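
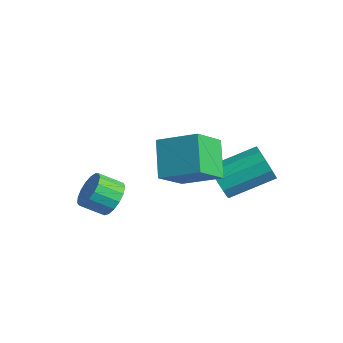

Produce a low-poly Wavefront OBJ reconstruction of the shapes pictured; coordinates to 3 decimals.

v -2.092 -3.469 -2.761
v -1.815 -3.107 -2.044
v -2.27 -3.948 -1.442
v -2.548 -4.311 -2.159
v -2.184 -2.946 -2.098
v -2.64 -3.787 -1.496
v -2.532 -2.904 -2.304
v -2.988 -3.745 -1.702
v -2.78 -2.992 -2.614
v -3.236 -3.833 -2.013
v -2.87 -3.189 -2.958
v -3.326 -4.031 -2.357
v -2.782 -3.451 -3.257
v -3.237 -4.292 -2.656
v -2.536 -3.717 -3.442
v -2.991 -4.558 -2.841
v -2.188 -3.926 -3.471
v -2.643 -4.767 -2.87
v -1.818 -4.03 -3.338
v -2.274 -4.871 -2.736
v -1.511 -4.006 -3.072
v -1.967 -4.848 -2.47
v -1.337 -3.859 -2.734
v -1.793 -4.701 -2.133
v -1.336 -3.623 -2.403
v -1.792 -4.464 -1.802
v -1.509 -3.352 -2.154
v -1.964 -4.193 -1.552
v 1.468 -0.926 -0.518
v 1.915 -0.751 -1.207
v 2.478 1.021 -0.392
v 2.032 0.846 0.298
v 1.434 -0.566 -1.276
v 1.998 1.206 -0.461
v 0.967 -0.519 -1.055
v 1.53 1.253 -0.24
v 0.691 -0.628 -0.629
v 1.254 1.144 0.186
v 0.712 -0.85 -0.16
v 1.275 0.922 0.655
v 1.022 -1.101 0.172
v 1.585 0.671 0.987
v 1.502 -1.286 0.241
v 2.066 0.486 1.056
v 1.97 -1.333 0.02
v 2.533 0.439 0.835
v 2.246 -1.224 -0.406
v 2.809 0.548 0.409
v 2.225 -1.002 -0.875
v 2.788 0.77 -0.06
v 1.758 -3.714 0.92
v 0.603 -3.117 2.106
v 1.347 -2.455 -0.114
v 0.192 -1.859 1.072
v 3.028 -2.701 1.648
v 1.873 -2.105 2.834
v 2.617 -1.443 0.614
v 1.462 -0.846 1.8
f 2 1 5
f 2 5 3
f 3 5 6
f 3 6 4
f 5 1 7
f 5 7 6
f 6 7 8
f 6 8 4
f 7 1 9
f 7 9 8
f 8 9 10
f 8 10 4
f 9 1 11
f 9 11 10
f 10 11 12
f 10 12 4
f 11 1 13
f 11 13 12
f 12 13 14
f 12 14 4
f 13 1 15
f 13 15 14
f 14 15 16
f 14 16 4
f 15 1 17
f 15 17 16
f 16 17 18
f 16 18 4
f 17 1 19
f 17 19 18
f 18 19 20
f 18 20 4
f 19 1 21
f 19 21 20
f 20 21 22
f 20 22 4
f 21 1 23
f 21 23 22
f 22 23 24
f 22 24 4
f 23 1 25
f 23 25 24
f 24 25 26
f 24 26 4
f 25 1 27
f 25 27 26
f 26 27 28
f 26 28 4
f 27 1 2
f 27 2 28
f 28 2 3
f 28 3 4
f 30 29 33
f 30 33 31
f 31 33 34
f 31 34 32
f 33 29 35
f 33 35 34
f 34 35 36
f 34 36 32
f 35 29 37
f 35 37 36
f 36 37 38
f 36 38 32
f 37 29 39
f 37 39 38
f 38 39 40
f 38 40 32
f 39 29 41
f 39 41 40
f 40 41 42
f 40 42 32
f 41 29 43
f 41 43 42
f 42 43 44
f 42 44 32
f 43 29 45
f 43 45 44
f 44 45 46
f 44 46 32
f 45 29 47
f 45 47 46
f 46 47 48
f 46 48 32
f 47 29 49
f 47 49 48
f 48 49 50
f 48 50 32
f 49 29 30
f 49 30 50
f 50 30 31
f 50 31 32
f 52 54 51
f 55 52 51
f 51 54 53
f 53 55 51
f 52 58 54
f 56 52 55
f 56 58 52
f 54 58 53
f 57 55 53
f 53 58 57
f 57 56 55
f 58 56 57



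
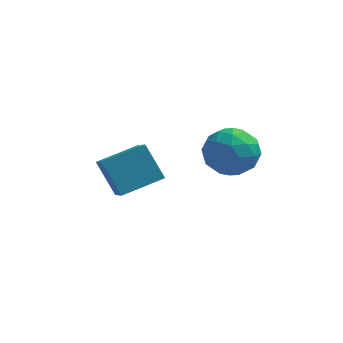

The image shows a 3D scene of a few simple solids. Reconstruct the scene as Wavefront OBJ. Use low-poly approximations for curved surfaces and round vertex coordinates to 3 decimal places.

v -0.857 -2.461 0.948
v 0.098 -2.431 0.915
v -0.818 -3.989 0.705
v 0.137 -3.959 0.672
v -0.317 -3.803 1.499
v -0.341 -2.859 1.649
v -0.379 -3.561 -0.029
v -0.403 -2.617 0.121
v 0.394 -3.111 0.311
v 0.432 -3.261 1.255
v -1.152 -3.159 0.365
v -1.114 -3.309 1.309
v -0.383 -2.312 0.953
v -0.337 -4.108 0.667
v -0.604 -4.017 1.153
v -0.043 -3.999 1.133
v -0.641 -2.563 1.385
v -0.08 -2.546 1.365
v -0.324 -3.352 1.708
v -0.64 -3.874 0.255
v -0.079 -3.857 0.235
v -0.677 -2.421 0.487
v -0.116 -2.403 0.467
v -0.396 -3.068 -0.088
v 0.353 -2.694 0.578
v 0.376 -3.592 0.435
v 0.073 -3.359 0.023
v 0.058 -2.803 0.112
v 0.375 -2.782 1.133
v 0.398 -3.68 0.99
v 0.131 -3.589 1.476
v 0.116 -3.033 1.565
v 0.549 -3.182 0.778
v -1.118 -2.74 0.63
v -1.095 -3.638 0.487
v -0.836 -3.387 0.055
v -0.851 -2.831 0.144
v -1.096 -2.828 1.185
v -1.073 -3.726 1.042
v -0.778 -3.617 1.508
v -0.793 -3.061 1.597
v -1.269 -3.238 0.842
v -3.863 -3.773 -1.101
v -3.466 -5.056 -0.126
v -4.537 -3.191 -0.06
v -4.139 -4.474 0.915
v -2.641 -3.086 -0.695
v -2.243 -4.369 0.28
v -3.314 -2.504 0.346
v -2.917 -3.787 1.321
f 1 38 17
f 38 12 41
f 17 41 6
f 38 41 17
f 1 17 13
f 17 6 18
f 13 18 2
f 17 18 13
f 1 13 22
f 13 2 23
f 22 23 8
f 13 23 22
f 1 22 34
f 22 8 37
f 34 37 11
f 22 37 34
f 1 34 38
f 34 11 42
f 38 42 12
f 34 42 38
f 2 18 29
f 18 6 32
f 29 32 10
f 18 32 29
f 6 41 19
f 41 12 40
f 19 40 5
f 41 40 19
f 12 42 39
f 42 11 35
f 39 35 3
f 42 35 39
f 11 37 36
f 37 8 24
f 36 24 7
f 37 24 36
f 8 23 28
f 23 2 25
f 28 25 9
f 23 25 28
f 4 30 16
f 30 10 31
f 16 31 5
f 30 31 16
f 4 16 14
f 16 5 15
f 14 15 3
f 16 15 14
f 4 14 21
f 14 3 20
f 21 20 7
f 14 20 21
f 4 21 26
f 21 7 27
f 26 27 9
f 21 27 26
f 4 26 30
f 26 9 33
f 30 33 10
f 26 33 30
f 5 31 19
f 31 10 32
f 19 32 6
f 31 32 19
f 3 15 39
f 15 5 40
f 39 40 12
f 15 40 39
f 7 20 36
f 20 3 35
f 36 35 11
f 20 35 36
f 9 27 28
f 27 7 24
f 28 24 8
f 27 24 28
f 10 33 29
f 33 9 25
f 29 25 2
f 33 25 29
f 44 46 43
f 47 44 43
f 43 46 45
f 45 47 43
f 44 50 46
f 48 44 47
f 48 50 44
f 46 50 45
f 49 47 45
f 45 50 49
f 49 48 47
f 50 48 49



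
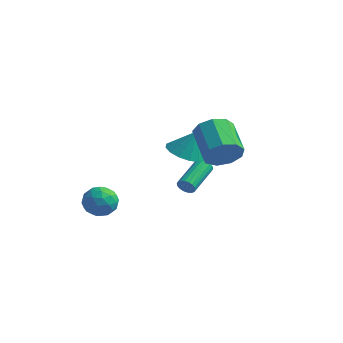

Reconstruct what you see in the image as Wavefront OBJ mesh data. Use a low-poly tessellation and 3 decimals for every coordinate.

v 2.114 -0.683 2.766
v 2.723 -0.563 3.55
v 1.515 0.683 4.298
v 0.906 0.563 3.514
v 2.882 -0.114 3.059
v 1.674 1.132 3.807
v 2.682 0.069 2.431
v 1.474 1.315 3.18
v 2.216 -0.1 1.96
v 1.008 1.146 2.708
v 1.702 -0.542 1.866
v 0.494 0.704 2.614
v 1.381 -1.049 2.193
v 0.173 0.197 2.941
v 1.403 -1.386 2.788
v 0.195 -0.14 3.536
v 1.758 -1.393 3.373
v 0.549 -0.147 4.121
v 2.279 -1.068 3.674
v 1.071 0.178 4.422
v -2.614 -3.119 0.229
v -2.031 -3.386 -0.409
v -2.969 -4.514 0.489
v -2.386 -4.781 -0.149
v -2.079 -4.422 0.623
v -1.86 -3.56 0.462
v -3.14 -4.34 -0.382
v -2.921 -3.478 -0.543
v -2.356 -4.141 -0.786
v -1.7 -4.191 -0.165
v -3.3 -3.709 0.245
v -2.644 -3.759 0.866
v -2.292 -3.13 -0.113
v -2.708 -4.77 0.193
v -2.528 -4.559 0.646
v -2.186 -4.716 0.272
v -2.191 -3.232 0.399
v -1.848 -3.389 0.025
v -1.877 -3.998 0.631
v -3.152 -4.511 0.055
v -2.809 -4.668 -0.319
v -2.814 -3.184 -0.192
v -2.472 -3.341 -0.566
v -3.123 -3.902 -0.551
v -2.139 -3.73 -0.709
v -2.348 -4.551 -0.556
v -2.791 -4.291 -0.694
v -2.662 -3.784 -0.788
v -1.754 -3.76 -0.344
v -1.963 -4.58 -0.191
v -1.783 -4.369 0.262
v -1.654 -3.863 0.168
v -1.945 -4.204 -0.566
v -3.037 -3.32 0.271
v -3.246 -4.14 0.424
v -3.346 -4.037 -0.088
v -3.217 -3.531 -0.182
v -2.652 -3.349 0.636
v -2.861 -4.17 0.789
v -2.338 -4.116 0.868
v -2.209 -3.609 0.774
v -3.055 -3.696 0.646
v -0.757 1.029 -1.129
v -0.54 1.159 -1.56
v -0.545 2.96 -1.022
v -0.763 2.831 -0.591
v -0.757 1.172 -1.608
v -0.762 2.974 -1.07
v -0.974 1.158 -1.561
v -0.979 2.959 -1.023
v -1.148 1.118 -1.428
v -1.153 2.919 -0.891
v -1.244 1.06 -1.237
v -1.25 2.861 -0.699
v -1.245 0.996 -1.023
v -1.25 2.798 -0.485
v -1.148 0.939 -0.831
v -1.154 2.74 -0.293
v -0.975 0.9 -0.698
v -0.98 2.701 -0.16
v -0.758 0.886 -0.65
v -0.763 2.688 -0.112
v -0.541 0.901 -0.697
v -0.546 2.702 -0.159
v -0.367 0.941 -0.829
v -0.372 2.742 -0.292
v -0.27 0.999 -1.021
v -0.276 2.8 -0.483
v -0.27 1.062 -1.235
v -0.275 2.864 -0.697
v -0.366 1.12 -1.427
v -0.372 2.921 -0.889
v -0.636 0.733 1.455
v 0.324 0.842 1.098
v -0.164 1.127 2.845
v 0.099 1.321 1.038
v -0.323 1.643 1.09
v -0.828 1.721 1.24
v -1.283 1.534 1.447
v -1.564 1.133 1.657
v -1.596 0.624 1.812
v -1.371 0.144 1.872
v -0.949 -0.178 1.82
v -0.444 -0.256 1.671
v 0.011 -0.069 1.463
v 0.291 0.333 1.254
f 2 1 5
f 2 5 3
f 3 5 6
f 3 6 4
f 5 1 7
f 5 7 6
f 6 7 8
f 6 8 4
f 7 1 9
f 7 9 8
f 8 9 10
f 8 10 4
f 9 1 11
f 9 11 10
f 10 11 12
f 10 12 4
f 11 1 13
f 11 13 12
f 12 13 14
f 12 14 4
f 13 1 15
f 13 15 14
f 14 15 16
f 14 16 4
f 15 1 17
f 15 17 16
f 16 17 18
f 16 18 4
f 17 1 19
f 17 19 18
f 18 19 20
f 18 20 4
f 19 1 2
f 19 2 20
f 20 2 3
f 20 3 4
f 21 58 37
f 58 32 61
f 37 61 26
f 58 61 37
f 21 37 33
f 37 26 38
f 33 38 22
f 37 38 33
f 21 33 42
f 33 22 43
f 42 43 28
f 33 43 42
f 21 42 54
f 42 28 57
f 54 57 31
f 42 57 54
f 21 54 58
f 54 31 62
f 58 62 32
f 54 62 58
f 22 38 49
f 38 26 52
f 49 52 30
f 38 52 49
f 26 61 39
f 61 32 60
f 39 60 25
f 61 60 39
f 32 62 59
f 62 31 55
f 59 55 23
f 62 55 59
f 31 57 56
f 57 28 44
f 56 44 27
f 57 44 56
f 28 43 48
f 43 22 45
f 48 45 29
f 43 45 48
f 24 50 36
f 50 30 51
f 36 51 25
f 50 51 36
f 24 36 34
f 36 25 35
f 34 35 23
f 36 35 34
f 24 34 41
f 34 23 40
f 41 40 27
f 34 40 41
f 24 41 46
f 41 27 47
f 46 47 29
f 41 47 46
f 24 46 50
f 46 29 53
f 50 53 30
f 46 53 50
f 25 51 39
f 51 30 52
f 39 52 26
f 51 52 39
f 23 35 59
f 35 25 60
f 59 60 32
f 35 60 59
f 27 40 56
f 40 23 55
f 56 55 31
f 40 55 56
f 29 47 48
f 47 27 44
f 48 44 28
f 47 44 48
f 30 53 49
f 53 29 45
f 49 45 22
f 53 45 49
f 64 63 67
f 64 67 65
f 65 67 68
f 65 68 66
f 67 63 69
f 67 69 68
f 68 69 70
f 68 70 66
f 69 63 71
f 69 71 70
f 70 71 72
f 70 72 66
f 71 63 73
f 71 73 72
f 72 73 74
f 72 74 66
f 73 63 75
f 73 75 74
f 74 75 76
f 74 76 66
f 75 63 77
f 75 77 76
f 76 77 78
f 76 78 66
f 77 63 79
f 77 79 78
f 78 79 80
f 78 80 66
f 79 63 81
f 79 81 80
f 80 81 82
f 80 82 66
f 81 63 83
f 81 83 82
f 82 83 84
f 82 84 66
f 83 63 85
f 83 85 84
f 84 85 86
f 84 86 66
f 85 63 87
f 85 87 86
f 86 87 88
f 86 88 66
f 87 63 89
f 87 89 88
f 88 89 90
f 88 90 66
f 89 63 91
f 89 91 90
f 90 91 92
f 90 92 66
f 91 63 64
f 91 64 92
f 92 64 65
f 92 65 66
f 94 93 96
f 94 96 95
f 96 93 97
f 96 97 95
f 97 93 98
f 97 98 95
f 98 93 99
f 98 99 95
f 99 93 100
f 99 100 95
f 100 93 101
f 100 101 95
f 101 93 102
f 101 102 95
f 102 93 103
f 102 103 95
f 103 93 104
f 103 104 95
f 104 93 105
f 104 105 95
f 105 93 106
f 105 106 95
f 106 93 94
f 106 94 95



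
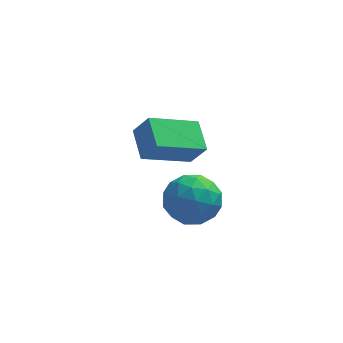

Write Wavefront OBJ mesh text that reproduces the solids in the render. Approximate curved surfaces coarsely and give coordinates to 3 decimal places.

v -2.638 -0.31 3.118
v -2.936 0.83 3.616
v -1.003 0.468 2.315
v -1.302 1.609 2.814
v -2.098 -0.549 3.986
v -2.397 0.592 4.485
v -0.464 0.23 3.184
v -0.762 1.37 3.682
v -1.175 -1.971 3.208
v -0.668 -2.292 4.032
v -1.172 -3.508 2.608
v -0.665 -3.829 3.432
v -1.635 -3.526 3.517
v -1.636 -2.576 3.888
v -0.204 -3.224 2.752
v -0.205 -2.274 3.123
v -0.067 -3.067 3.751
v -0.952 -3.253 4.223
v -0.888 -2.547 2.417
v -1.773 -2.733 2.889
v -0.922 -1.997 3.673
v -0.918 -3.803 2.967
v -1.489 -3.625 3.017
v -1.19 -3.814 3.501
v -1.491 -2.163 3.588
v -1.193 -2.352 4.072
v -1.761 -3.077 3.769
v -0.647 -3.448 2.568
v -0.349 -3.637 3.052
v -0.65 -1.986 3.139
v -0.351 -2.175 3.623
v -0.079 -2.723 2.871
v -0.27 -2.641 3.992
v -0.269 -3.544 3.639
v 0.003 -3.189 3.239
v 0.002 -2.63 3.458
v -0.79 -2.75 4.269
v -0.789 -3.654 3.917
v -1.359 -3.475 3.966
v -1.36 -2.917 4.184
v -0.437 -3.205 4.104
v -1.051 -2.146 2.723
v -1.05 -3.05 2.371
v -0.48 -2.883 2.456
v -0.481 -2.325 2.674
v -1.571 -2.256 3.001
v -1.57 -3.159 2.648
v -1.842 -3.17 3.182
v -1.843 -2.611 3.401
v -1.403 -2.595 2.536
f 2 4 1
f 5 2 1
f 1 4 3
f 3 5 1
f 2 8 4
f 6 2 5
f 6 8 2
f 4 8 3
f 7 5 3
f 3 8 7
f 7 6 5
f 8 6 7
f 9 46 25
f 46 20 49
f 25 49 14
f 46 49 25
f 9 25 21
f 25 14 26
f 21 26 10
f 25 26 21
f 9 21 30
f 21 10 31
f 30 31 16
f 21 31 30
f 9 30 42
f 30 16 45
f 42 45 19
f 30 45 42
f 9 42 46
f 42 19 50
f 46 50 20
f 42 50 46
f 10 26 37
f 26 14 40
f 37 40 18
f 26 40 37
f 14 49 27
f 49 20 48
f 27 48 13
f 49 48 27
f 20 50 47
f 50 19 43
f 47 43 11
f 50 43 47
f 19 45 44
f 45 16 32
f 44 32 15
f 45 32 44
f 16 31 36
f 31 10 33
f 36 33 17
f 31 33 36
f 12 38 24
f 38 18 39
f 24 39 13
f 38 39 24
f 12 24 22
f 24 13 23
f 22 23 11
f 24 23 22
f 12 22 29
f 22 11 28
f 29 28 15
f 22 28 29
f 12 29 34
f 29 15 35
f 34 35 17
f 29 35 34
f 12 34 38
f 34 17 41
f 38 41 18
f 34 41 38
f 13 39 27
f 39 18 40
f 27 40 14
f 39 40 27
f 11 23 47
f 23 13 48
f 47 48 20
f 23 48 47
f 15 28 44
f 28 11 43
f 44 43 19
f 28 43 44
f 17 35 36
f 35 15 32
f 36 32 16
f 35 32 36
f 18 41 37
f 41 17 33
f 37 33 10
f 41 33 37



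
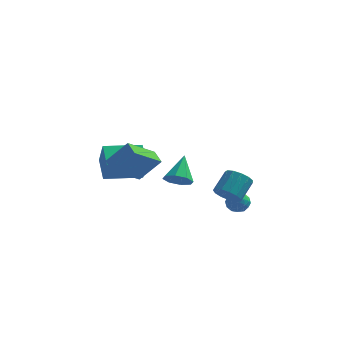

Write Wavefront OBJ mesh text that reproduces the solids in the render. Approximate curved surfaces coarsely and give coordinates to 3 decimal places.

v 2.087 -1.949 -0.173
v 2.724 -2.073 0.071
v 2.216 -2.767 -0.931
v 2.853 -2.891 -0.687
v 2.298 -3.044 -0.3
v 2.219 -2.538 0.169
v 2.721 -2.302 -1.029
v 2.642 -1.796 -0.56
v 3.117 -2.292 -0.459
v 2.855 -2.75 -0.008
v 2.085 -2.09 -0.852
v 1.823 -2.548 -0.401
v 2.394 -1.939 0.016
v 2.546 -2.901 -0.876
v 2.22 -2.991 -0.648
v 2.595 -3.064 -0.505
v 2.097 -2.212 0.073
v 2.472 -2.286 0.216
v 2.221 -2.856 -0.002
v 2.468 -2.554 -1.076
v 2.843 -2.628 -0.933
v 2.345 -1.776 -0.355
v 2.72 -1.849 -0.212
v 2.719 -1.984 -0.858
v 3 -2.141 -0.153
v 3.076 -2.622 -0.598
v 2.998 -2.275 -0.799
v 2.951 -1.978 -0.523
v 2.846 -2.41 0.112
v 2.922 -2.891 -0.333
v 2.596 -2.981 -0.105
v 2.549 -2.684 0.17
v 3.077 -2.539 -0.199
v 2.018 -1.949 -0.527
v 2.094 -2.43 -0.972
v 2.391 -2.156 -1.03
v 2.344 -1.859 -0.755
v 1.864 -2.218 -0.262
v 1.94 -2.699 -0.707
v 1.989 -2.862 -0.337
v 1.942 -2.565 -0.061
v 1.863 -2.301 -0.661
v 2.174 -3.676 0.664
v 2.938 -3.902 0.589
v 3.33 -2.869 1.481
v 2.566 -2.644 1.556
v 2.863 -3.595 0.267
v 3.256 -2.563 1.159
v 2.57 -3.315 0.071
v 2.963 -2.282 0.963
v 2.151 -3.149 0.063
v 2.544 -2.116 0.955
v 1.739 -3.15 0.246
v 2.132 -2.118 1.138
v 1.465 -3.319 0.562
v 1.858 -2.286 1.454
v 1.416 -3.601 0.91
v 1.809 -2.568 1.802
v 1.608 -3.907 1.18
v 2 -2.874 2.072
v 1.979 -4.14 1.286
v 2.371 -3.107 2.178
v 2.412 -4.225 1.195
v 2.804 -3.193 2.087
v 2.769 -4.137 0.935
v 3.162 -3.104 1.827
v -4.842 -2.106 0.26
v -4.453 -2.7 1.615
v -5.438 -0.816 0.996
v -5.048 -1.41 2.351
v -2.932 -1.15 0.129
v -2.542 -1.744 1.484
v -3.527 0.14 0.865
v -3.138 -0.454 2.22
v -2.512 -3.405 1.124
v -3.558 -4.801 2.275
v -3.056 -2.718 1.463
v -4.102 -4.113 2.614
v -1.398 -3.167 2.426
v -2.444 -4.562 3.577
v -1.942 -2.479 2.765
v -2.988 -3.875 3.916
v -1.446 0.512 -0.699
v -0.586 0.493 -0.701
v -1.414 1.868 0.559
v -0.83 0.912 -1.146
v -1.435 1.097 -1.33
v -2.046 0.939 -1.144
v -2.306 0.531 -0.697
v -2.062 0.112 -0.252
v -1.458 -0.073 -0.068
v -0.846 0.085 -0.254
f 1 38 17
f 38 12 41
f 17 41 6
f 38 41 17
f 1 17 13
f 17 6 18
f 13 18 2
f 17 18 13
f 1 13 22
f 13 2 23
f 22 23 8
f 13 23 22
f 1 22 34
f 22 8 37
f 34 37 11
f 22 37 34
f 1 34 38
f 34 11 42
f 38 42 12
f 34 42 38
f 2 18 29
f 18 6 32
f 29 32 10
f 18 32 29
f 6 41 19
f 41 12 40
f 19 40 5
f 41 40 19
f 12 42 39
f 42 11 35
f 39 35 3
f 42 35 39
f 11 37 36
f 37 8 24
f 36 24 7
f 37 24 36
f 8 23 28
f 23 2 25
f 28 25 9
f 23 25 28
f 4 30 16
f 30 10 31
f 16 31 5
f 30 31 16
f 4 16 14
f 16 5 15
f 14 15 3
f 16 15 14
f 4 14 21
f 14 3 20
f 21 20 7
f 14 20 21
f 4 21 26
f 21 7 27
f 26 27 9
f 21 27 26
f 4 26 30
f 26 9 33
f 30 33 10
f 26 33 30
f 5 31 19
f 31 10 32
f 19 32 6
f 31 32 19
f 3 15 39
f 15 5 40
f 39 40 12
f 15 40 39
f 7 20 36
f 20 3 35
f 36 35 11
f 20 35 36
f 9 27 28
f 27 7 24
f 28 24 8
f 27 24 28
f 10 33 29
f 33 9 25
f 29 25 2
f 33 25 29
f 44 43 47
f 44 47 45
f 45 47 48
f 45 48 46
f 47 43 49
f 47 49 48
f 48 49 50
f 48 50 46
f 49 43 51
f 49 51 50
f 50 51 52
f 50 52 46
f 51 43 53
f 51 53 52
f 52 53 54
f 52 54 46
f 53 43 55
f 53 55 54
f 54 55 56
f 54 56 46
f 55 43 57
f 55 57 56
f 56 57 58
f 56 58 46
f 57 43 59
f 57 59 58
f 58 59 60
f 58 60 46
f 59 43 61
f 59 61 60
f 60 61 62
f 60 62 46
f 61 43 63
f 61 63 62
f 62 63 64
f 62 64 46
f 63 43 65
f 63 65 64
f 64 65 66
f 64 66 46
f 65 43 44
f 65 44 66
f 66 44 45
f 66 45 46
f 68 70 67
f 71 68 67
f 67 70 69
f 69 71 67
f 68 74 70
f 72 68 71
f 72 74 68
f 70 74 69
f 73 71 69
f 69 74 73
f 73 72 71
f 74 72 73
f 76 78 75
f 79 76 75
f 75 78 77
f 77 79 75
f 76 82 78
f 80 76 79
f 80 82 76
f 78 82 77
f 81 79 77
f 77 82 81
f 81 80 79
f 82 80 81
f 84 83 86
f 84 86 85
f 86 83 87
f 86 87 85
f 87 83 88
f 87 88 85
f 88 83 89
f 88 89 85
f 89 83 90
f 89 90 85
f 90 83 91
f 90 91 85
f 91 83 92
f 91 92 85
f 92 83 84
f 92 84 85



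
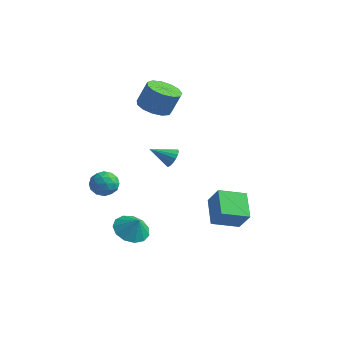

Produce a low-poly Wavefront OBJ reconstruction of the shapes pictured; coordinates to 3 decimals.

v -2.252 -0.692 -2.461
v -1.718 -1.204 -1.998
v -3.362 -1.216 -1.762
v -2.828 -1.728 -1.299
v -2.816 -0.864 -1.178
v -2.131 -0.54 -1.61
v -2.949 -1.88 -2.15
v -2.264 -1.556 -2.582
v -2.149 -1.939 -1.806
v -2.067 -1.311 -1.205
v -3.013 -1.109 -2.555
v -2.931 -0.481 -1.954
v -1.888 -0.902 -2.291
v -3.192 -1.518 -1.469
v -3.185 -1.01 -1.398
v -2.872 -1.311 -1.126
v -2.13 -0.512 -2.063
v -1.817 -0.813 -1.791
v -2.462 -0.613 -1.309
v -3.263 -1.607 -1.969
v -2.95 -1.908 -1.697
v -2.208 -1.109 -2.634
v -1.895 -1.41 -2.362
v -2.618 -1.807 -2.451
v -1.827 -1.635 -1.906
v -2.479 -1.943 -1.495
v -2.551 -2.032 -1.995
v -2.148 -1.842 -2.249
v -1.779 -1.266 -1.553
v -2.431 -1.574 -1.142
v -2.424 -1.066 -1.071
v -2.021 -0.875 -1.325
v -2.032 -1.697 -1.44
v -2.649 -0.846 -2.618
v -3.301 -1.154 -2.207
v -3.059 -1.545 -2.435
v -2.656 -1.354 -2.689
v -2.601 -0.477 -2.265
v -3.253 -0.785 -1.854
v -2.932 -0.578 -1.511
v -2.529 -0.388 -1.765
v -3.048 -0.723 -2.32
v 1.346 -0.313 1.021
v 1.74 -0.805 1.042
v 0.394 -1.047 1.719
v 1.804 -0.65 1.292
v 1.764 -0.419 1.481
v 1.628 -0.163 1.564
v 1.428 0.059 1.523
v 1.208 0.195 1.367
v 1.021 0.215 1.132
v 0.908 0.114 0.871
v 0.895 -0.085 0.645
v 0.986 -0.336 0.505
v 1.159 -0.582 0.483
v 1.376 -0.766 0.585
v 1.585 -0.847 0.786
v 4.086 0.261 -2.537
v 3.058 1.44 -1.688
v 3.312 0.41 -3.682
v 2.283 1.589 -2.833
v 5.077 1.491 -3.047
v 4.048 2.67 -2.198
v 4.302 1.64 -4.192
v 3.274 2.819 -3.343
v -2.873 3.725 1.744
v -1.955 3.238 1.591
v -1.51 3.628 3.023
v -2.427 4.115 3.176
v -1.878 3.797 1.415
v -1.433 4.187 2.847
v -2.117 4.334 1.343
v -1.672 4.724 2.775
v -2.596 4.677 1.398
v -2.15 5.067 2.831
v -3.162 4.718 1.564
v -2.717 5.108 2.996
v -3.637 4.444 1.786
v -3.192 4.834 3.218
v -3.869 3.941 1.995
v -3.424 4.331 3.427
v -3.785 3.37 2.124
v -3.339 3.76 3.557
v -3.411 2.912 2.133
v -2.965 3.301 3.565
v -2.866 2.711 2.018
v -2.421 3.101 3.45
v -2.323 2.833 1.816
v -1.878 3.223 3.248
v -0.093 -2.053 -4.104
v 0.601 -2.684 -4.577
v 0.473 -2.127 -3.176
v 0.798 -2.131 -4.654
v 0.713 -1.554 -4.556
v 0.371 -1.135 -4.315
v -0.118 -1.008 -4.007
v -0.599 -1.213 -3.73
v -0.919 -1.685 -3.572
v -0.977 -2.273 -3.583
v -0.755 -2.792 -3.759
v -0.322 -3.077 -4.045
v 0.184 -3.036 -4.35
f 1 38 17
f 38 12 41
f 17 41 6
f 38 41 17
f 1 17 13
f 17 6 18
f 13 18 2
f 17 18 13
f 1 13 22
f 13 2 23
f 22 23 8
f 13 23 22
f 1 22 34
f 22 8 37
f 34 37 11
f 22 37 34
f 1 34 38
f 34 11 42
f 38 42 12
f 34 42 38
f 2 18 29
f 18 6 32
f 29 32 10
f 18 32 29
f 6 41 19
f 41 12 40
f 19 40 5
f 41 40 19
f 12 42 39
f 42 11 35
f 39 35 3
f 42 35 39
f 11 37 36
f 37 8 24
f 36 24 7
f 37 24 36
f 8 23 28
f 23 2 25
f 28 25 9
f 23 25 28
f 4 30 16
f 30 10 31
f 16 31 5
f 30 31 16
f 4 16 14
f 16 5 15
f 14 15 3
f 16 15 14
f 4 14 21
f 14 3 20
f 21 20 7
f 14 20 21
f 4 21 26
f 21 7 27
f 26 27 9
f 21 27 26
f 4 26 30
f 26 9 33
f 30 33 10
f 26 33 30
f 5 31 19
f 31 10 32
f 19 32 6
f 31 32 19
f 3 15 39
f 15 5 40
f 39 40 12
f 15 40 39
f 7 20 36
f 20 3 35
f 36 35 11
f 20 35 36
f 9 27 28
f 27 7 24
f 28 24 8
f 27 24 28
f 10 33 29
f 33 9 25
f 29 25 2
f 33 25 29
f 44 43 46
f 44 46 45
f 46 43 47
f 46 47 45
f 47 43 48
f 47 48 45
f 48 43 49
f 48 49 45
f 49 43 50
f 49 50 45
f 50 43 51
f 50 51 45
f 51 43 52
f 51 52 45
f 52 43 53
f 52 53 45
f 53 43 54
f 53 54 45
f 54 43 55
f 54 55 45
f 55 43 56
f 55 56 45
f 56 43 57
f 56 57 45
f 57 43 44
f 57 44 45
f 59 61 58
f 62 59 58
f 58 61 60
f 60 62 58
f 59 65 61
f 63 59 62
f 63 65 59
f 61 65 60
f 64 62 60
f 60 65 64
f 64 63 62
f 65 63 64
f 67 66 70
f 67 70 68
f 68 70 71
f 68 71 69
f 70 66 72
f 70 72 71
f 71 72 73
f 71 73 69
f 72 66 74
f 72 74 73
f 73 74 75
f 73 75 69
f 74 66 76
f 74 76 75
f 75 76 77
f 75 77 69
f 76 66 78
f 76 78 77
f 77 78 79
f 77 79 69
f 78 66 80
f 78 80 79
f 79 80 81
f 79 81 69
f 80 66 82
f 80 82 81
f 81 82 83
f 81 83 69
f 82 66 84
f 82 84 83
f 83 84 85
f 83 85 69
f 84 66 86
f 84 86 85
f 85 86 87
f 85 87 69
f 86 66 88
f 86 88 87
f 87 88 89
f 87 89 69
f 88 66 67
f 88 67 89
f 89 67 68
f 89 68 69
f 91 90 93
f 91 93 92
f 93 90 94
f 93 94 92
f 94 90 95
f 94 95 92
f 95 90 96
f 95 96 92
f 96 90 97
f 96 97 92
f 97 90 98
f 97 98 92
f 98 90 99
f 98 99 92
f 99 90 100
f 99 100 92
f 100 90 101
f 100 101 92
f 101 90 102
f 101 102 92
f 102 90 91
f 102 91 92



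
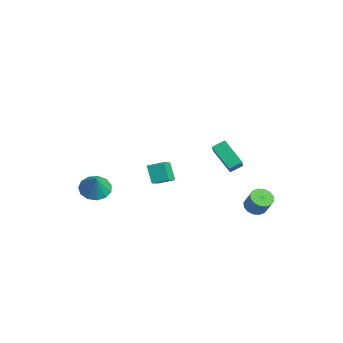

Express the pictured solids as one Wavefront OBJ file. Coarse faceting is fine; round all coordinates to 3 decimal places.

v -2.886 -0.59 -2.288
v -2.47 0.245 -1.957
v -3.803 0.134 -2.965
v -3.387 0.97 -2.634
v -2.133 -0.57 -3.286
v -1.717 0.266 -2.955
v -3.05 0.155 -3.963
v -2.634 0.99 -3.632
v 1.925 3.879 -3.735
v 2.505 3.867 -4.091
v 3.115 3.989 -3.1
v 2.535 4.001 -2.745
v 2.413 4.207 -4.077
v 3.023 4.329 -3.086
v 2.191 4.459 -3.971
v 2.801 4.581 -2.98
v 1.898 4.555 -3.802
v 2.508 4.677 -2.811
v 1.612 4.47 -3.615
v 2.222 4.592 -2.624
v 1.409 4.227 -3.461
v 2.019 4.349 -2.47
v 1.345 3.891 -3.38
v 1.955 4.013 -2.389
v 1.437 3.551 -3.394
v 2.047 3.673 -2.403
v 1.659 3.299 -3.5
v 2.269 3.421 -2.509
v 1.952 3.203 -3.669
v 2.562 3.325 -2.678
v 2.238 3.288 -3.856
v 2.848 3.41 -2.865
v 2.441 3.531 -4.01
v 3.051 3.653 -3.019
v -3.296 -3.473 -3.696
v -2.546 -3.12 -4.118
v -2.544 -3.647 -2.504
v -2.798 -2.715 -3.9
v -3.207 -2.551 -3.618
v -3.645 -2.679 -3.36
v -3.972 -3.06 -3.209
v -4.085 -3.572 -3.212
v -3.947 -4.052 -3.369
v -3.602 -4.349 -3.63
v -3.161 -4.368 -3.912
v -2.762 -4.102 -4.125
v -2.533 -3.637 -4.202
v 2.262 1.174 1.615
v 2.293 1.898 1.977
v 0.836 1.838 0.412
v 0.867 2.562 0.774
v 3.433 1.678 0.506
v 3.464 2.402 0.868
v 2.007 2.342 -0.697
v 2.038 3.066 -0.335
f 2 4 1
f 5 2 1
f 1 4 3
f 3 5 1
f 2 8 4
f 6 2 5
f 6 8 2
f 4 8 3
f 7 5 3
f 3 8 7
f 7 6 5
f 8 6 7
f 10 9 13
f 10 13 11
f 11 13 14
f 11 14 12
f 13 9 15
f 13 15 14
f 14 15 16
f 14 16 12
f 15 9 17
f 15 17 16
f 16 17 18
f 16 18 12
f 17 9 19
f 17 19 18
f 18 19 20
f 18 20 12
f 19 9 21
f 19 21 20
f 20 21 22
f 20 22 12
f 21 9 23
f 21 23 22
f 22 23 24
f 22 24 12
f 23 9 25
f 23 25 24
f 24 25 26
f 24 26 12
f 25 9 27
f 25 27 26
f 26 27 28
f 26 28 12
f 27 9 29
f 27 29 28
f 28 29 30
f 28 30 12
f 29 9 31
f 29 31 30
f 30 31 32
f 30 32 12
f 31 9 33
f 31 33 32
f 32 33 34
f 32 34 12
f 33 9 10
f 33 10 34
f 34 10 11
f 34 11 12
f 36 35 38
f 36 38 37
f 38 35 39
f 38 39 37
f 39 35 40
f 39 40 37
f 40 35 41
f 40 41 37
f 41 35 42
f 41 42 37
f 42 35 43
f 42 43 37
f 43 35 44
f 43 44 37
f 44 35 45
f 44 45 37
f 45 35 46
f 45 46 37
f 46 35 47
f 46 47 37
f 47 35 36
f 47 36 37
f 49 51 48
f 52 49 48
f 48 51 50
f 50 52 48
f 49 55 51
f 53 49 52
f 53 55 49
f 51 55 50
f 54 52 50
f 50 55 54
f 54 53 52
f 55 53 54



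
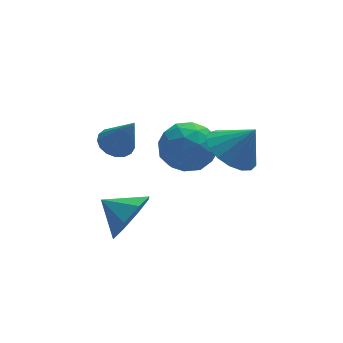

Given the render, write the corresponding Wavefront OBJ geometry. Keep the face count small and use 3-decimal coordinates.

v 0.364 2.216 -3
v 1.111 1.874 -3.622
v 0.649 0.946 -1.958
v 1.396 0.604 -2.58
v 1.525 1.481 -2.055
v 1.348 2.266 -2.699
v 0.412 0.554 -2.881
v 0.235 1.339 -3.525
v 1.14 0.846 -3.548
v 1.828 1.42 -3.038
v -0.068 1.4 -2.542
v 0.62 1.974 -2.032
v 0.712 2.156 -3.403
v 1.048 0.664 -2.177
v 1.123 1.179 -1.869
v 1.562 0.978 -2.235
v 0.852 2.387 -2.86
v 1.291 2.186 -3.226
v 1.534 1.955 -2.305
v 0.469 0.634 -2.354
v 0.908 0.433 -2.72
v 0.198 1.842 -3.345
v 0.637 1.641 -3.711
v 0.226 0.865 -3.275
v 1.169 1.351 -3.725
v 1.336 0.605 -3.112
v 0.758 0.575 -3.289
v 0.654 1.037 -3.667
v 1.573 1.688 -3.425
v 1.741 0.942 -2.812
v 1.816 1.458 -2.504
v 1.712 1.919 -2.883
v 1.59 1.084 -3.382
v 0.019 1.878 -2.768
v 0.187 1.132 -2.155
v 0.048 0.901 -2.697
v -0.056 1.362 -3.076
v 0.424 2.215 -2.468
v 0.591 1.469 -1.855
v 1.106 1.783 -1.913
v 1.002 2.245 -2.291
v 0.17 1.736 -2.198
v -1.701 -1.813 -3.239
v -1.104 -1.662 -2.477
v -2.479 -1.147 -2.761
v -1.006 -1.156 -3.022
v -1.316 -1.035 -3.695
v -1.851 -1.369 -4.1
v -2.298 -1.963 -4.001
v -2.396 -2.469 -3.456
v -2.086 -2.59 -2.784
v -1.551 -2.256 -2.378
v -1.427 1.518 -2.252
v -1.029 1.136 -2.577
v -0.973 0.842 -0.908
v -0.858 1.382 -2.512
v -0.817 1.658 -2.386
v -0.916 1.903 -2.23
v -1.132 2.059 -2.079
v -1.415 2.091 -1.967
v -1.701 1.991 -1.921
v -1.924 1.784 -1.95
v -2.033 1.515 -2.048
v -2.003 1.247 -2.193
v -1.841 1.04 -2.351
v -1.584 0.944 -2.487
v -1.291 0.978 -2.568
v 1.888 -0.054 -2.086
v 2.324 -0.799 -2.55
v 2.592 -0.286 -1.054
v 2.595 -0.429 -2.652
v 2.704 0.026 -2.624
v 2.626 0.463 -2.472
v 2.379 0.782 -2.232
v 2.02 0.909 -1.959
v 1.631 0.816 -1.714
v 1.301 0.523 -1.555
v 1.105 0.099 -1.517
v 1.089 -0.361 -1.61
v 1.256 -0.75 -1.811
v 1.568 -0.98 -2.076
v 1.953 -0.997 -2.343
f 1 38 17
f 38 12 41
f 17 41 6
f 38 41 17
f 1 17 13
f 17 6 18
f 13 18 2
f 17 18 13
f 1 13 22
f 13 2 23
f 22 23 8
f 13 23 22
f 1 22 34
f 22 8 37
f 34 37 11
f 22 37 34
f 1 34 38
f 34 11 42
f 38 42 12
f 34 42 38
f 2 18 29
f 18 6 32
f 29 32 10
f 18 32 29
f 6 41 19
f 41 12 40
f 19 40 5
f 41 40 19
f 12 42 39
f 42 11 35
f 39 35 3
f 42 35 39
f 11 37 36
f 37 8 24
f 36 24 7
f 37 24 36
f 8 23 28
f 23 2 25
f 28 25 9
f 23 25 28
f 4 30 16
f 30 10 31
f 16 31 5
f 30 31 16
f 4 16 14
f 16 5 15
f 14 15 3
f 16 15 14
f 4 14 21
f 14 3 20
f 21 20 7
f 14 20 21
f 4 21 26
f 21 7 27
f 26 27 9
f 21 27 26
f 4 26 30
f 26 9 33
f 30 33 10
f 26 33 30
f 5 31 19
f 31 10 32
f 19 32 6
f 31 32 19
f 3 15 39
f 15 5 40
f 39 40 12
f 15 40 39
f 7 20 36
f 20 3 35
f 36 35 11
f 20 35 36
f 9 27 28
f 27 7 24
f 28 24 8
f 27 24 28
f 10 33 29
f 33 9 25
f 29 25 2
f 33 25 29
f 44 43 46
f 44 46 45
f 46 43 47
f 46 47 45
f 47 43 48
f 47 48 45
f 48 43 49
f 48 49 45
f 49 43 50
f 49 50 45
f 50 43 51
f 50 51 45
f 51 43 52
f 51 52 45
f 52 43 44
f 52 44 45
f 54 53 56
f 54 56 55
f 56 53 57
f 56 57 55
f 57 53 58
f 57 58 55
f 58 53 59
f 58 59 55
f 59 53 60
f 59 60 55
f 60 53 61
f 60 61 55
f 61 53 62
f 61 62 55
f 62 53 63
f 62 63 55
f 63 53 64
f 63 64 55
f 64 53 65
f 64 65 55
f 65 53 66
f 65 66 55
f 66 53 67
f 66 67 55
f 67 53 54
f 67 54 55
f 69 68 71
f 69 71 70
f 71 68 72
f 71 72 70
f 72 68 73
f 72 73 70
f 73 68 74
f 73 74 70
f 74 68 75
f 74 75 70
f 75 68 76
f 75 76 70
f 76 68 77
f 76 77 70
f 77 68 78
f 77 78 70
f 78 68 79
f 78 79 70
f 79 68 80
f 79 80 70
f 80 68 81
f 80 81 70
f 81 68 82
f 81 82 70
f 82 68 69
f 82 69 70



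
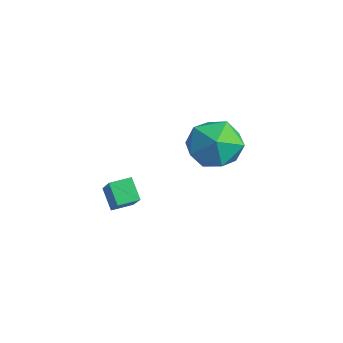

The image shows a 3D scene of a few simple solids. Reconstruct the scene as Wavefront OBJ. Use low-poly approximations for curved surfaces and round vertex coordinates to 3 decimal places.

v -1.191 0.879 -1.938
v -0.536 -0.039 -1.532
v -2.564 0.479 -0.628
v -1.909 -0.439 -0.222
v -1.54 0.687 -0.04
v -0.692 0.934 -0.85
v -2.408 -0.494 -1.31
v -1.56 -0.247 -2.12
v -1.288 -0.888 -1.144
v -0.752 -0.157 -0.359
v -2.348 0.597 -1.801
v -1.812 1.328 -1.016
v -1.616 -4.094 -2.051
v -0.305 -4.448 -0.809
v -1.502 -3.309 -1.947
v -0.191 -3.663 -0.705
v -0.949 -4.097 -2.755
v 0.362 -4.451 -1.513
v -0.835 -3.312 -2.651
v 0.476 -3.666 -1.409
f 1 12 6
f 1 6 2
f 1 2 8
f 1 8 11
f 1 11 12
f 2 6 10
f 6 12 5
f 12 11 3
f 11 8 7
f 8 2 9
f 4 10 5
f 4 5 3
f 4 3 7
f 4 7 9
f 4 9 10
f 5 10 6
f 3 5 12
f 7 3 11
f 9 7 8
f 10 9 2
f 14 16 13
f 17 14 13
f 13 16 15
f 15 17 13
f 14 20 16
f 18 14 17
f 18 20 14
f 16 20 15
f 19 17 15
f 15 20 19
f 19 18 17
f 20 18 19



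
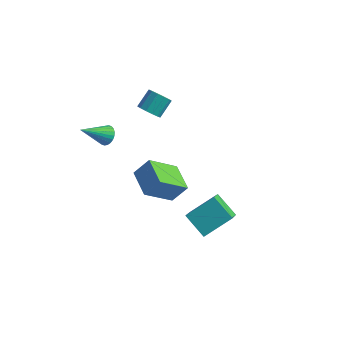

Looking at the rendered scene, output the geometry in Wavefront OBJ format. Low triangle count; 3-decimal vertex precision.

v 0.338 1.095 -4.146
v 0.802 -0.153 -2.935
v 1.238 2.291 -3.258
v 1.701 1.043 -2.047
v 1.539 0.777 -4.933
v 2.002 -0.471 -3.722
v 2.438 1.973 -4.045
v 2.902 0.725 -2.834
v -2.801 0.989 -2.418
v -2.208 1.504 -1.511
v -1.961 2.266 -3.693
v -1.368 2.781 -2.786
v -1.592 -0.021 -2.634
v -0.999 0.494 -1.727
v -0.752 1.256 -3.909
v -0.159 1.771 -3.002
v -3.126 3.043 0.655
v -2.502 3.104 0.448
v -2.35 3.957 1.158
v -2.974 3.897 1.365
v -2.707 3.323 0.229
v -2.555 4.177 0.938
v -3.045 3.453 0.145
v -2.893 4.307 0.854
v -3.409 3.453 0.223
v -3.257 4.307 0.932
v -3.683 3.323 0.438
v -3.531 4.177 1.147
v -3.78 3.104 0.722
v -3.628 3.958 1.432
v -3.669 2.866 0.986
v -3.517 3.719 1.695
v -3.386 2.684 1.144
v -3.234 3.537 1.853
v -3.021 2.616 1.147
v -2.868 3.469 1.856
v -2.689 2.684 0.994
v -2.536 3.537 1.703
v -2.495 2.866 0.734
v -2.343 3.719 1.443
v -3.13 -0.848 2.191
v -2.73 -0.757 2.587
v -3.89 -1.932 3.209
v -2.88 -0.601 2.641
v -3.068 -0.484 2.626
v -3.266 -0.421 2.545
v -3.442 -0.424 2.41
v -3.572 -0.491 2.241
v -3.634 -0.612 2.066
v -3.619 -0.77 1.909
v -3.53 -0.939 1.795
v -3.379 -1.094 1.742
v -3.191 -1.212 1.757
v -2.994 -1.274 1.838
v -2.817 -1.272 1.973
v -2.688 -1.204 2.141
v -2.626 -1.083 2.317
v -2.641 -0.926 2.474
f 2 4 1
f 5 2 1
f 1 4 3
f 3 5 1
f 2 8 4
f 6 2 5
f 6 8 2
f 4 8 3
f 7 5 3
f 3 8 7
f 7 6 5
f 8 6 7
f 10 12 9
f 13 10 9
f 9 12 11
f 11 13 9
f 10 16 12
f 14 10 13
f 14 16 10
f 12 16 11
f 15 13 11
f 11 16 15
f 15 14 13
f 16 14 15
f 18 17 21
f 18 21 19
f 19 21 22
f 19 22 20
f 21 17 23
f 21 23 22
f 22 23 24
f 22 24 20
f 23 17 25
f 23 25 24
f 24 25 26
f 24 26 20
f 25 17 27
f 25 27 26
f 26 27 28
f 26 28 20
f 27 17 29
f 27 29 28
f 28 29 30
f 28 30 20
f 29 17 31
f 29 31 30
f 30 31 32
f 30 32 20
f 31 17 33
f 31 33 32
f 32 33 34
f 32 34 20
f 33 17 35
f 33 35 34
f 34 35 36
f 34 36 20
f 35 17 37
f 35 37 36
f 36 37 38
f 36 38 20
f 37 17 39
f 37 39 38
f 38 39 40
f 38 40 20
f 39 17 18
f 39 18 40
f 40 18 19
f 40 19 20
f 42 41 44
f 42 44 43
f 44 41 45
f 44 45 43
f 45 41 46
f 45 46 43
f 46 41 47
f 46 47 43
f 47 41 48
f 47 48 43
f 48 41 49
f 48 49 43
f 49 41 50
f 49 50 43
f 50 41 51
f 50 51 43
f 51 41 52
f 51 52 43
f 52 41 53
f 52 53 43
f 53 41 54
f 53 54 43
f 54 41 55
f 54 55 43
f 55 41 56
f 55 56 43
f 56 41 57
f 56 57 43
f 57 41 58
f 57 58 43
f 58 41 42
f 58 42 43



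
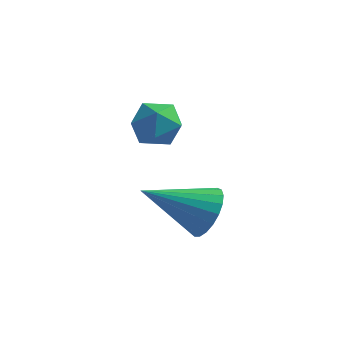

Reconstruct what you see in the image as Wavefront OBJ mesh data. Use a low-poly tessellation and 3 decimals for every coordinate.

v 2.57 0.21 2.172
v 2.99 0.257 2.886
v 1.07 -0.59 3.108
v 2.825 0.56 2.88
v 2.615 0.802 2.751
v 2.398 0.942 2.522
v 2.21 0.955 2.233
v 2.085 0.839 1.933
v 2.043 0.615 1.674
v 2.093 0.32 1.502
v 2.225 0.006 1.445
v 2.416 -0.273 1.514
v 2.634 -0.468 1.697
v 2.841 -0.546 1.962
v 3.001 -0.494 2.263
v 3.087 -0.319 2.549
v 3.083 -0.054 2.769
v -0.797 3.195 3.191
v -0.201 3.468 2.664
v 0.161 2.692 4.016
v 0.757 2.965 3.489
v 0.3 3.517 3.929
v -0.292 3.828 3.419
v 0.252 2.332 3.261
v -0.34 2.643 2.751
v 0.448 2.935 2.708
v 0.477 3.667 3.121
v -0.517 2.493 3.559
v -0.488 3.225 3.972
f 2 1 4
f 2 4 3
f 4 1 5
f 4 5 3
f 5 1 6
f 5 6 3
f 6 1 7
f 6 7 3
f 7 1 8
f 7 8 3
f 8 1 9
f 8 9 3
f 9 1 10
f 9 10 3
f 10 1 11
f 10 11 3
f 11 1 12
f 11 12 3
f 12 1 13
f 12 13 3
f 13 1 14
f 13 14 3
f 14 1 15
f 14 15 3
f 15 1 16
f 15 16 3
f 16 1 17
f 16 17 3
f 17 1 2
f 17 2 3
f 18 29 23
f 18 23 19
f 18 19 25
f 18 25 28
f 18 28 29
f 19 23 27
f 23 29 22
f 29 28 20
f 28 25 24
f 25 19 26
f 21 27 22
f 21 22 20
f 21 20 24
f 21 24 26
f 21 26 27
f 22 27 23
f 20 22 29
f 24 20 28
f 26 24 25
f 27 26 19



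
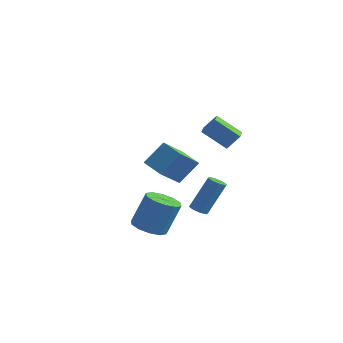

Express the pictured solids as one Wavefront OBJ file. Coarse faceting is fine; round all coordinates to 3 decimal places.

v 0.087 2.108 -3.287
v 0.608 2.047 -3.414
v 1.154 2.931 -1.601
v 0.633 2.992 -1.473
v 0.455 2.409 -3.544
v 1.001 3.292 -1.73
v 0.086 2.594 -3.523
v 0.632 3.477 -1.709
v -0.282 2.494 -3.364
v 0.264 3.378 -1.55
v -0.434 2.169 -3.159
v 0.112 3.053 -1.346
v -0.281 1.808 -3.03
v 0.265 2.691 -1.216
v 0.088 1.623 -3.051
v 0.634 2.506 -1.237
v 0.456 1.722 -3.21
v 1.002 2.606 -1.396
v -0.122 -2.04 -2.653
v 0.434 -2.786 -2.523
v 0.879 -2.146 -0.757
v 0.322 -1.4 -0.887
v 0.755 -2.362 -2.757
v 1.199 -1.722 -0.991
v 0.74 -1.815 -2.952
v 1.185 -1.175 -1.186
v 0.396 -1.354 -3.032
v 0.841 -0.714 -1.266
v -0.146 -1.155 -2.968
v 0.299 -0.515 -1.202
v -0.679 -1.294 -2.783
v -0.234 -0.654 -1.017
v -0.999 -1.718 -2.549
v -0.555 -1.078 -0.783
v -0.985 -2.265 -2.354
v -0.54 -1.625 -0.588
v -0.641 -2.726 -2.274
v -0.196 -2.086 -0.508
v -0.099 -2.925 -2.338
v 0.346 -2.285 -0.572
v -2.258 3.981 -2.855
v -2.438 2.475 -1.598
v -3.531 4.386 -2.551
v -3.71 2.88 -1.294
v -1.67 4.92 -1.646
v -1.849 3.414 -0.389
v -2.942 5.325 -1.342
v -3.122 3.819 -0.085
v 0.675 1.395 2.669
v 1.179 1.811 3.452
v 0.228 2.303 2.474
v 0.732 2.719 3.257
v 1.888 1.781 1.683
v 2.392 2.197 2.466
v 1.441 2.689 1.488
v 1.945 3.105 2.271
f 2 1 5
f 2 5 3
f 3 5 6
f 3 6 4
f 5 1 7
f 5 7 6
f 6 7 8
f 6 8 4
f 7 1 9
f 7 9 8
f 8 9 10
f 8 10 4
f 9 1 11
f 9 11 10
f 10 11 12
f 10 12 4
f 11 1 13
f 11 13 12
f 12 13 14
f 12 14 4
f 13 1 15
f 13 15 14
f 14 15 16
f 14 16 4
f 15 1 17
f 15 17 16
f 16 17 18
f 16 18 4
f 17 1 2
f 17 2 18
f 18 2 3
f 18 3 4
f 20 19 23
f 20 23 21
f 21 23 24
f 21 24 22
f 23 19 25
f 23 25 24
f 24 25 26
f 24 26 22
f 25 19 27
f 25 27 26
f 26 27 28
f 26 28 22
f 27 19 29
f 27 29 28
f 28 29 30
f 28 30 22
f 29 19 31
f 29 31 30
f 30 31 32
f 30 32 22
f 31 19 33
f 31 33 32
f 32 33 34
f 32 34 22
f 33 19 35
f 33 35 34
f 34 35 36
f 34 36 22
f 35 19 37
f 35 37 36
f 36 37 38
f 36 38 22
f 37 19 39
f 37 39 38
f 38 39 40
f 38 40 22
f 39 19 20
f 39 20 40
f 40 20 21
f 40 21 22
f 42 44 41
f 45 42 41
f 41 44 43
f 43 45 41
f 42 48 44
f 46 42 45
f 46 48 42
f 44 48 43
f 47 45 43
f 43 48 47
f 47 46 45
f 48 46 47
f 50 52 49
f 53 50 49
f 49 52 51
f 51 53 49
f 50 56 52
f 54 50 53
f 54 56 50
f 52 56 51
f 55 53 51
f 51 56 55
f 55 54 53
f 56 54 55



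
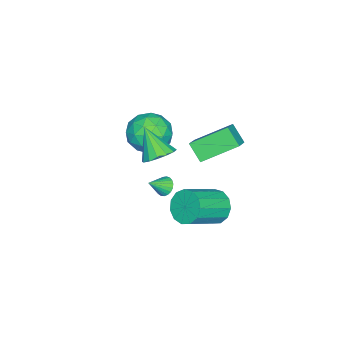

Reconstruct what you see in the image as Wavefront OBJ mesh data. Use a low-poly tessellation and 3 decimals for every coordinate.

v 1.549 4.121 -1.572
v 1.841 3.746 -2.312
v 3.304 2.984 -1.349
v 3.011 3.359 -0.608
v 2.057 4.192 -2.287
v 3.519 3.43 -1.323
v 2.111 4.615 -2.034
v 3.574 3.853 -1.071
v 1.987 4.882 -1.635
v 3.449 4.119 -0.671
v 1.724 4.907 -1.215
v 3.186 4.144 -0.252
v 1.405 4.682 -0.909
v 2.867 3.92 0.054
v 1.132 4.28 -0.813
v 2.594 3.517 0.15
v 0.991 3.827 -0.958
v 2.453 3.064 0.005
v 1.027 3.467 -1.298
v 2.49 2.705 -0.334
v 1.23 3.316 -1.725
v 2.692 2.553 -0.761
v 1.533 3.42 -2.103
v 2.995 2.657 -1.139
v 0.414 4.903 2.218
v 0.087 4.227 2.937
v 1.347 5.067 2.797
v 1.02 4.391 3.516
v 1.24 3.509 1.284
v 0.913 2.833 2.003
v 2.173 3.673 1.863
v 1.846 2.997 2.582
v -0.493 0.744 -3.281
v -0.117 1.085 -3.434
v 0.193 0.276 -2.639
v -0.206 1.19 -3.262
v -0.345 1.218 -3.093
v -0.51 1.163 -2.957
v -0.671 1.037 -2.877
v -0.802 0.86 -2.866
v -0.879 0.663 -2.928
v -0.89 0.48 -3.05
v -0.832 0.343 -3.212
v -0.715 0.275 -3.387
v -0.56 0.288 -3.543
v -0.393 0.381 -3.653
v -0.244 0.536 -3.7
v -0.137 0.727 -3.674
v -0.092 0.921 -3.58
v 1.295 1.354 0.659
v 1.992 0.942 0.616
v 0.825 0.426 1.901
v 2.069 1.258 0.881
v 1.938 1.599 1.087
v 1.636 1.875 1.178
v 1.242 2.011 1.13
v 0.863 1.971 0.956
v 0.599 1.766 0.703
v 0.522 1.45 0.438
v 0.652 1.109 0.232
v 0.955 0.833 0.141
v 1.349 0.697 0.188
v 1.728 0.737 0.362
v -0.589 0.978 -0.162
v 0.071 0.184 -0.609
v -1.011 -0.144 1.209
v -0.351 -0.938 0.762
v 0.106 -0.008 1.201
v 0.366 0.685 0.354
v -1.306 -0.645 0.246
v -1.046 0.048 -0.601
v -0.372 -0.819 -0.356
v 0.501 -0.425 0.234
v -1.441 0.465 0.366
v -0.568 0.859 0.956
v -0.222 0.679 -0.506
v -0.718 -0.639 1.106
v -0.449 -0.093 1.364
v -0.061 -0.559 1.101
v -0.049 0.974 0.06
v 0.34 0.507 -0.202
v 0.36 0.395 0.862
v -1.28 -0.467 0.802
v -0.891 -0.934 0.54
v -0.879 0.599 -0.501
v -0.491 0.133 -0.764
v -1.3 -0.355 -0.262
v -0.095 -0.377 -0.62
v -0.342 -1.036 0.186
v -0.904 -0.864 -0.118
v -0.751 -0.457 -0.616
v 0.418 -0.146 -0.273
v 0.171 -0.805 0.533
v 0.439 -0.258 0.791
v 0.592 0.149 0.293
v 0.158 -0.735 -0.125
v -1.111 0.845 0.067
v -1.358 0.186 0.873
v -1.532 -0.109 0.307
v -1.379 0.298 -0.191
v -0.598 1.076 0.414
v -0.845 0.417 1.22
v -0.189 0.497 1.216
v -0.036 0.904 0.718
v -1.098 0.775 0.725
f 2 1 5
f 2 5 3
f 3 5 6
f 3 6 4
f 5 1 7
f 5 7 6
f 6 7 8
f 6 8 4
f 7 1 9
f 7 9 8
f 8 9 10
f 8 10 4
f 9 1 11
f 9 11 10
f 10 11 12
f 10 12 4
f 11 1 13
f 11 13 12
f 12 13 14
f 12 14 4
f 13 1 15
f 13 15 14
f 14 15 16
f 14 16 4
f 15 1 17
f 15 17 16
f 16 17 18
f 16 18 4
f 17 1 19
f 17 19 18
f 18 19 20
f 18 20 4
f 19 1 21
f 19 21 20
f 20 21 22
f 20 22 4
f 21 1 23
f 21 23 22
f 22 23 24
f 22 24 4
f 23 1 2
f 23 2 24
f 24 2 3
f 24 3 4
f 26 28 25
f 29 26 25
f 25 28 27
f 27 29 25
f 26 32 28
f 30 26 29
f 30 32 26
f 28 32 27
f 31 29 27
f 27 32 31
f 31 30 29
f 32 30 31
f 34 33 36
f 34 36 35
f 36 33 37
f 36 37 35
f 37 33 38
f 37 38 35
f 38 33 39
f 38 39 35
f 39 33 40
f 39 40 35
f 40 33 41
f 40 41 35
f 41 33 42
f 41 42 35
f 42 33 43
f 42 43 35
f 43 33 44
f 43 44 35
f 44 33 45
f 44 45 35
f 45 33 46
f 45 46 35
f 46 33 47
f 46 47 35
f 47 33 48
f 47 48 35
f 48 33 49
f 48 49 35
f 49 33 34
f 49 34 35
f 51 50 53
f 51 53 52
f 53 50 54
f 53 54 52
f 54 50 55
f 54 55 52
f 55 50 56
f 55 56 52
f 56 50 57
f 56 57 52
f 57 50 58
f 57 58 52
f 58 50 59
f 58 59 52
f 59 50 60
f 59 60 52
f 60 50 61
f 60 61 52
f 61 50 62
f 61 62 52
f 62 50 63
f 62 63 52
f 63 50 51
f 63 51 52
f 64 101 80
f 101 75 104
f 80 104 69
f 101 104 80
f 64 80 76
f 80 69 81
f 76 81 65
f 80 81 76
f 64 76 85
f 76 65 86
f 85 86 71
f 76 86 85
f 64 85 97
f 85 71 100
f 97 100 74
f 85 100 97
f 64 97 101
f 97 74 105
f 101 105 75
f 97 105 101
f 65 81 92
f 81 69 95
f 92 95 73
f 81 95 92
f 69 104 82
f 104 75 103
f 82 103 68
f 104 103 82
f 75 105 102
f 105 74 98
f 102 98 66
f 105 98 102
f 74 100 99
f 100 71 87
f 99 87 70
f 100 87 99
f 71 86 91
f 86 65 88
f 91 88 72
f 86 88 91
f 67 93 79
f 93 73 94
f 79 94 68
f 93 94 79
f 67 79 77
f 79 68 78
f 77 78 66
f 79 78 77
f 67 77 84
f 77 66 83
f 84 83 70
f 77 83 84
f 67 84 89
f 84 70 90
f 89 90 72
f 84 90 89
f 67 89 93
f 89 72 96
f 93 96 73
f 89 96 93
f 68 94 82
f 94 73 95
f 82 95 69
f 94 95 82
f 66 78 102
f 78 68 103
f 102 103 75
f 78 103 102
f 70 83 99
f 83 66 98
f 99 98 74
f 83 98 99
f 72 90 91
f 90 70 87
f 91 87 71
f 90 87 91
f 73 96 92
f 96 72 88
f 92 88 65
f 96 88 92



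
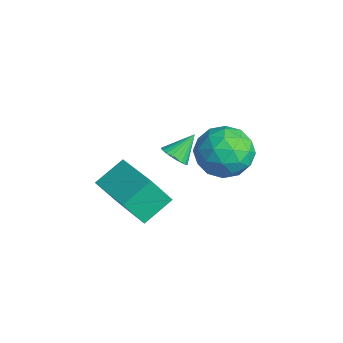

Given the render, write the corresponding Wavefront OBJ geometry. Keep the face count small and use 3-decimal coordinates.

v 0.806 -0.711 -3.494
v 1.292 -0.83 -3.264
v 0.634 0.071 -2.726
v 1.348 -0.679 -3.405
v 1.322 -0.533 -3.56
v 1.218 -0.414 -3.705
v 1.051 -0.34 -3.818
v 0.847 -0.323 -3.881
v 0.636 -0.365 -3.886
v 0.452 -0.46 -3.83
v 0.321 -0.593 -3.724
v 0.265 -0.744 -3.583
v 0.29 -0.89 -3.428
v 0.395 -1.009 -3.283
v 0.562 -1.083 -3.17
v 0.766 -1.1 -3.107
v 0.977 -1.058 -3.102
v 1.161 -0.963 -3.157
v 2.218 1.418 -2.219
v 2.952 0.702 -2.535
v 0.968 0.458 -2.945
v 1.702 -0.258 -3.261
v 1.473 -0.149 -2.219
v 2.245 0.445 -1.77
v 1.675 0.715 -3.71
v 2.447 1.309 -3.261
v 2.616 0.268 -3.456
v 2.491 -0.266 -2.535
v 1.429 1.426 -2.945
v 1.304 0.892 -2.024
v 2.695 1.145 -2.313
v 1.225 0.015 -3.167
v 1.091 0.079 -2.554
v 1.522 -0.341 -2.74
v 2.279 0.993 -1.864
v 2.711 0.572 -2.049
v 1.842 0.072 -1.864
v 1.209 0.588 -3.431
v 1.641 0.167 -3.616
v 2.398 1.501 -2.74
v 2.829 1.081 -2.926
v 2.078 1.088 -3.616
v 2.928 0.469 -3.041
v 2.194 -0.096 -3.467
v 2.178 0.476 -3.731
v 2.632 0.825 -3.467
v 2.855 0.155 -2.499
v 2.121 -0.41 -2.926
v 1.986 -0.346 -2.313
v 2.44 0.003 -2.049
v 2.658 -0.101 -3.04
v 1.799 1.57 -2.554
v 1.065 1.005 -2.981
v 1.48 1.157 -3.431
v 1.934 1.506 -3.167
v 1.726 1.256 -2.013
v 0.992 0.691 -2.439
v 1.288 0.335 -2.013
v 1.742 0.684 -1.749
v 1.262 1.261 -2.44
v 1.976 -3.145 -4.094
v 1.88 -3.82 -3.011
v 1.702 -2.099 -3.467
v 1.605 -2.774 -2.384
v 3.815 -2.866 -3.756
v 3.718 -3.541 -2.673
v 3.54 -1.82 -3.129
v 3.444 -2.495 -2.046
f 2 1 4
f 2 4 3
f 4 1 5
f 4 5 3
f 5 1 6
f 5 6 3
f 6 1 7
f 6 7 3
f 7 1 8
f 7 8 3
f 8 1 9
f 8 9 3
f 9 1 10
f 9 10 3
f 10 1 11
f 10 11 3
f 11 1 12
f 11 12 3
f 12 1 13
f 12 13 3
f 13 1 14
f 13 14 3
f 14 1 15
f 14 15 3
f 15 1 16
f 15 16 3
f 16 1 17
f 16 17 3
f 17 1 18
f 17 18 3
f 18 1 2
f 18 2 3
f 19 56 35
f 56 30 59
f 35 59 24
f 56 59 35
f 19 35 31
f 35 24 36
f 31 36 20
f 35 36 31
f 19 31 40
f 31 20 41
f 40 41 26
f 31 41 40
f 19 40 52
f 40 26 55
f 52 55 29
f 40 55 52
f 19 52 56
f 52 29 60
f 56 60 30
f 52 60 56
f 20 36 47
f 36 24 50
f 47 50 28
f 36 50 47
f 24 59 37
f 59 30 58
f 37 58 23
f 59 58 37
f 30 60 57
f 60 29 53
f 57 53 21
f 60 53 57
f 29 55 54
f 55 26 42
f 54 42 25
f 55 42 54
f 26 41 46
f 41 20 43
f 46 43 27
f 41 43 46
f 22 48 34
f 48 28 49
f 34 49 23
f 48 49 34
f 22 34 32
f 34 23 33
f 32 33 21
f 34 33 32
f 22 32 39
f 32 21 38
f 39 38 25
f 32 38 39
f 22 39 44
f 39 25 45
f 44 45 27
f 39 45 44
f 22 44 48
f 44 27 51
f 48 51 28
f 44 51 48
f 23 49 37
f 49 28 50
f 37 50 24
f 49 50 37
f 21 33 57
f 33 23 58
f 57 58 30
f 33 58 57
f 25 38 54
f 38 21 53
f 54 53 29
f 38 53 54
f 27 45 46
f 45 25 42
f 46 42 26
f 45 42 46
f 28 51 47
f 51 27 43
f 47 43 20
f 51 43 47
f 62 64 61
f 65 62 61
f 61 64 63
f 63 65 61
f 62 68 64
f 66 62 65
f 66 68 62
f 64 68 63
f 67 65 63
f 63 68 67
f 67 66 65
f 68 66 67



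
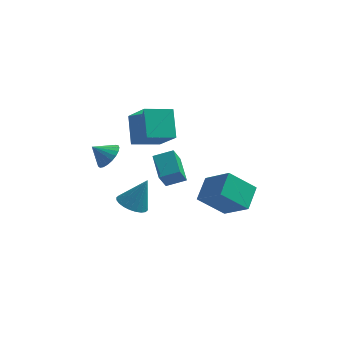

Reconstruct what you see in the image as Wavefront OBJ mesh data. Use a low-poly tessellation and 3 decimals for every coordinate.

v -0.026 0.27 0.454
v -0.297 -0.327 1.518
v -0.541 1.607 1.073
v -0.812 1.009 2.137
v 1.012 0.491 0.843
v 0.741 -0.107 1.907
v 0.497 1.827 1.462
v 0.226 1.23 2.526
v 3.05 -2.307 2.09
v 3.312 -1.009 2.751
v 1.779 -1.465 0.94
v 2.041 -0.167 1.6
v 4.399 -1.953 0.86
v 4.661 -0.655 1.52
v 3.128 -1.111 -0.291
v 3.39 0.187 0.37
v -2.098 2.112 2.14
v -1.092 1.006 3.543
v -2.436 3.399 3.397
v -1.43 2.293 4.8
v -0.71 2.867 1.74
v 0.296 1.761 3.143
v -1.048 4.154 2.997
v -0.042 3.048 4.4
v -3.026 0.732 2.105
v -2.472 0.513 2.697
v -3.854 0.608 2.835
v -2.488 0.86 2.737
v -2.598 1.184 2.668
v -2.781 1.431 2.502
v -3.007 1.556 2.266
v -3.236 1.539 2.004
v -3.429 1.382 1.758
v -3.553 1.113 1.573
v -3.585 0.778 1.48
v -3.521 0.435 1.494
v -3.371 0.143 1.615
v -3.162 -0.047 1.82
v -2.929 -0.102 2.075
v -2.713 -0.013 2.335
v -2.551 0.205 2.555
v -1.836 0.62 -1.405
v -1.248 -0.053 -1.511
v -1.084 1.02 0.225
v -1.074 0.214 -1.658
v -1.015 0.543 -1.765
v -1.081 0.884 -1.818
v -1.263 1.184 -1.809
v -1.531 1.399 -1.737
v -1.846 1.495 -1.616
v -2.16 1.458 -1.462
v -2.424 1.293 -1.299
v -2.599 1.026 -1.153
v -2.657 0.697 -1.045
v -2.591 0.356 -0.992
v -2.41 0.056 -1.002
v -2.141 -0.159 -1.073
v -1.826 -0.255 -1.195
v -1.513 -0.218 -1.349
f 2 4 1
f 5 2 1
f 1 4 3
f 3 5 1
f 2 8 4
f 6 2 5
f 6 8 2
f 4 8 3
f 7 5 3
f 3 8 7
f 7 6 5
f 8 6 7
f 10 12 9
f 13 10 9
f 9 12 11
f 11 13 9
f 10 16 12
f 14 10 13
f 14 16 10
f 12 16 11
f 15 13 11
f 11 16 15
f 15 14 13
f 16 14 15
f 18 20 17
f 21 18 17
f 17 20 19
f 19 21 17
f 18 24 20
f 22 18 21
f 22 24 18
f 20 24 19
f 23 21 19
f 19 24 23
f 23 22 21
f 24 22 23
f 26 25 28
f 26 28 27
f 28 25 29
f 28 29 27
f 29 25 30
f 29 30 27
f 30 25 31
f 30 31 27
f 31 25 32
f 31 32 27
f 32 25 33
f 32 33 27
f 33 25 34
f 33 34 27
f 34 25 35
f 34 35 27
f 35 25 36
f 35 36 27
f 36 25 37
f 36 37 27
f 37 25 38
f 37 38 27
f 38 25 39
f 38 39 27
f 39 25 40
f 39 40 27
f 40 25 41
f 40 41 27
f 41 25 26
f 41 26 27
f 43 42 45
f 43 45 44
f 45 42 46
f 45 46 44
f 46 42 47
f 46 47 44
f 47 42 48
f 47 48 44
f 48 42 49
f 48 49 44
f 49 42 50
f 49 50 44
f 50 42 51
f 50 51 44
f 51 42 52
f 51 52 44
f 52 42 53
f 52 53 44
f 53 42 54
f 53 54 44
f 54 42 55
f 54 55 44
f 55 42 56
f 55 56 44
f 56 42 57
f 56 57 44
f 57 42 58
f 57 58 44
f 58 42 59
f 58 59 44
f 59 42 43
f 59 43 44



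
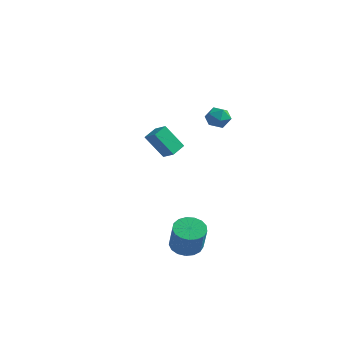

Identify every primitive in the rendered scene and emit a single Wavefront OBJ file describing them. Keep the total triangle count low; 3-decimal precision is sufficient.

v 1.961 -1.971 -4.03
v 2.693 -1.541 -4.168
v 3.311 -2.099 -2.628
v 2.579 -2.529 -2.49
v 2.454 -1.268 -3.973
v 3.072 -1.827 -2.433
v 2.102 -1.157 -3.791
v 2.72 -1.715 -2.252
v 1.718 -1.232 -3.664
v 2.335 -1.79 -2.125
v 1.389 -1.476 -3.621
v 2.007 -2.034 -2.081
v 1.192 -1.833 -3.671
v 1.809 -2.392 -2.132
v 1.17 -2.223 -3.804
v 1.788 -2.781 -2.264
v 1.33 -2.554 -3.988
v 1.948 -3.112 -2.449
v 1.635 -2.752 -4.182
v 2.253 -3.31 -2.643
v 2.014 -2.771 -4.341
v 2.632 -3.329 -2.802
v 2.381 -2.607 -4.429
v 2.999 -3.165 -2.889
v 2.652 -2.297 -4.425
v 3.27 -2.855 -2.886
v 2.765 -1.912 -4.331
v 3.382 -2.47 -2.791
v 1.654 1.949 3.029
v 2.15 1.613 3.458
v 0.81 1.207 3.422
v 1.306 0.871 3.851
v 1.093 1.558 4.004
v 1.614 2.017 3.761
v 1.346 0.803 3.119
v 1.867 1.262 2.876
v 1.959 0.905 3.513
v 1.803 1.372 4.06
v 1.157 1.448 2.82
v 1.001 1.915 3.367
v -3.329 3.316 -1.279
v -4.212 2.849 0.11
v -3.305 4.23 -0.956
v -4.187 3.763 0.433
v -2.533 3.137 -0.833
v -3.415 2.67 0.556
v -2.508 4.051 -0.51
v -3.391 3.584 0.879
f 2 1 5
f 2 5 3
f 3 5 6
f 3 6 4
f 5 1 7
f 5 7 6
f 6 7 8
f 6 8 4
f 7 1 9
f 7 9 8
f 8 9 10
f 8 10 4
f 9 1 11
f 9 11 10
f 10 11 12
f 10 12 4
f 11 1 13
f 11 13 12
f 12 13 14
f 12 14 4
f 13 1 15
f 13 15 14
f 14 15 16
f 14 16 4
f 15 1 17
f 15 17 16
f 16 17 18
f 16 18 4
f 17 1 19
f 17 19 18
f 18 19 20
f 18 20 4
f 19 1 21
f 19 21 20
f 20 21 22
f 20 22 4
f 21 1 23
f 21 23 22
f 22 23 24
f 22 24 4
f 23 1 25
f 23 25 24
f 24 25 26
f 24 26 4
f 25 1 27
f 25 27 26
f 26 27 28
f 26 28 4
f 27 1 2
f 27 2 28
f 28 2 3
f 28 3 4
f 29 40 34
f 29 34 30
f 29 30 36
f 29 36 39
f 29 39 40
f 30 34 38
f 34 40 33
f 40 39 31
f 39 36 35
f 36 30 37
f 32 38 33
f 32 33 31
f 32 31 35
f 32 35 37
f 32 37 38
f 33 38 34
f 31 33 40
f 35 31 39
f 37 35 36
f 38 37 30
f 42 44 41
f 45 42 41
f 41 44 43
f 43 45 41
f 42 48 44
f 46 42 45
f 46 48 42
f 44 48 43
f 47 45 43
f 43 48 47
f 47 46 45
f 48 46 47



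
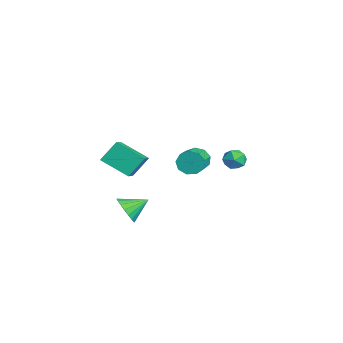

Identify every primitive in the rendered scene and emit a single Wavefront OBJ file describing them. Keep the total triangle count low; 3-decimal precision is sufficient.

v 0.479 -2.818 2.42
v -0.464 -4.106 3.315
v 0.264 -1.909 3.502
v -0.68 -3.196 4.397
v 2.04 -3.404 3.223
v 1.096 -4.691 4.118
v 1.824 -2.494 4.305
v 0.881 -3.782 5.2
v 0.694 -3.298 -0.061
v 1.063 -2.902 -0.818
v 0.666 -2.042 0.581
v 0.656 -2.876 -0.889
v 0.256 -2.932 -0.795
v -0.056 -3.062 -0.557
v -0.22 -3.238 -0.22
v -0.203 -3.425 0.149
v -0.008 -3.588 0.476
v 0.326 -3.693 0.696
v 0.733 -3.72 0.767
v 1.133 -3.663 0.674
v 1.445 -3.534 0.435
v 1.609 -3.358 0.098
v 1.592 -3.17 -0.27
v 1.397 -3.007 -0.597
v -3.01 1.528 1.389
v -2.634 1.783 0.707
v -0.994 1.028 1.328
v -1.37 0.772 2.011
v -2.602 2.179 1.103
v -0.962 1.424 1.725
v -2.761 2.27 1.634
v -1.121 1.514 2.255
v -3.037 2.013 2.05
v -1.396 1.258 2.671
v -3.3 1.53 2.157
v -1.659 0.774 2.778
v -3.428 1.045 1.905
v -1.787 0.29 2.526
v -3.36 0.786 1.412
v -1.719 0.031 2.033
v -3.129 0.874 0.908
v -1.488 0.119 1.529
v -2.842 1.268 0.63
v -1.202 0.513 1.251
v -2.587 4.3 1.267
v -2.169 4.048 1.886
v -2.791 3.092 0.914
v -2.373 2.84 1.533
v -3.074 3.183 1.644
v -2.948 3.93 1.863
v -2.012 3.21 0.937
v -1.886 3.957 1.156
v -1.813 3.375 1.683
v -2.47 3.358 2.119
v -2.49 3.782 0.681
v -3.147 3.765 1.117
f 2 4 1
f 5 2 1
f 1 4 3
f 3 5 1
f 2 8 4
f 6 2 5
f 6 8 2
f 4 8 3
f 7 5 3
f 3 8 7
f 7 6 5
f 8 6 7
f 10 9 12
f 10 12 11
f 12 9 13
f 12 13 11
f 13 9 14
f 13 14 11
f 14 9 15
f 14 15 11
f 15 9 16
f 15 16 11
f 16 9 17
f 16 17 11
f 17 9 18
f 17 18 11
f 18 9 19
f 18 19 11
f 19 9 20
f 19 20 11
f 20 9 21
f 20 21 11
f 21 9 22
f 21 22 11
f 22 9 23
f 22 23 11
f 23 9 24
f 23 24 11
f 24 9 10
f 24 10 11
f 26 25 29
f 26 29 27
f 27 29 30
f 27 30 28
f 29 25 31
f 29 31 30
f 30 31 32
f 30 32 28
f 31 25 33
f 31 33 32
f 32 33 34
f 32 34 28
f 33 25 35
f 33 35 34
f 34 35 36
f 34 36 28
f 35 25 37
f 35 37 36
f 36 37 38
f 36 38 28
f 37 25 39
f 37 39 38
f 38 39 40
f 38 40 28
f 39 25 41
f 39 41 40
f 40 41 42
f 40 42 28
f 41 25 43
f 41 43 42
f 42 43 44
f 42 44 28
f 43 25 26
f 43 26 44
f 44 26 27
f 44 27 28
f 45 56 50
f 45 50 46
f 45 46 52
f 45 52 55
f 45 55 56
f 46 50 54
f 50 56 49
f 56 55 47
f 55 52 51
f 52 46 53
f 48 54 49
f 48 49 47
f 48 47 51
f 48 51 53
f 48 53 54
f 49 54 50
f 47 49 56
f 51 47 55
f 53 51 52
f 54 53 46



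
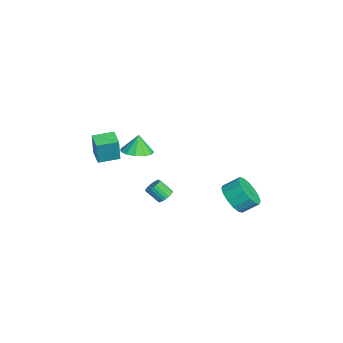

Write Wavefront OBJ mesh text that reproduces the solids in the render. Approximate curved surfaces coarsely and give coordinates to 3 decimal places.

v -3.708 -1.795 -0.681
v -3.17 -1.049 -0.641
v -3.972 -1.665 0.441
v -3.643 -0.882 -0.771
v -4.136 -1.004 -0.873
v -4.494 -1.377 -0.914
v -4.601 -1.883 -0.881
v -4.426 -2.361 -0.785
v -4.022 -2.659 -0.655
v -3.518 -2.683 -0.534
v -3.075 -2.425 -0.459
v -2.833 -1.967 -0.455
v -2.868 -1.454 -0.523
v -0.88 3.059 -2.923
v -0.077 2.67 -2.429
v -0.036 3.572 -1.784
v -0.84 3.961 -2.277
v 0.129 2.947 -2.829
v 0.17 3.849 -2.183
v 0.065 3.253 -3.254
v 0.105 4.156 -2.608
v -0.253 3.508 -3.59
v -0.212 4.41 -2.944
v -0.739 3.643 -3.747
v -0.698 4.545 -3.102
v -1.262 3.621 -3.684
v -1.222 4.523 -3.038
v -1.684 3.448 -3.416
v -1.643 4.35 -2.771
v -1.89 3.171 -3.017
v -1.849 4.073 -2.371
v -1.825 2.864 -2.592
v -1.785 3.767 -1.946
v -1.508 2.61 -2.256
v -1.467 3.512 -1.61
v -1.022 2.475 -2.098
v -0.981 3.377 -1.453
v -0.498 2.497 -2.162
v -0.458 3.399 -1.516
v 1.124 -0.728 -0.948
v 1.388 -0.457 -0.605
v 1.119 -1.102 0.111
v 0.856 -1.372 -0.232
v 1.209 -0.37 -0.594
v 0.94 -1.015 0.122
v 1.017 -0.338 -0.637
v 0.749 -0.983 0.079
v 0.842 -0.365 -0.727
v 0.573 -1.01 -0.011
v 0.71 -0.447 -0.851
v 0.441 -1.092 -0.135
v 0.64 -0.572 -0.989
v 0.372 -1.217 -0.274
v 0.645 -0.721 -1.122
v 0.376 -1.365 -0.406
v 0.722 -0.87 -1.227
v 0.454 -1.515 -0.512
v 0.861 -0.998 -1.291
v 0.592 -1.643 -0.575
v 1.04 -1.085 -1.302
v 0.771 -1.73 -0.586
v 1.231 -1.117 -1.259
v 0.963 -1.762 -0.543
v 1.407 -1.09 -1.169
v 1.138 -1.735 -0.453
v 1.539 -1.008 -1.045
v 1.27 -1.653 -0.329
v 1.608 -0.883 -0.906
v 1.34 -1.528 -0.191
v 1.604 -0.735 -0.774
v 1.335 -1.379 -0.058
v 1.526 -0.585 -0.668
v 1.258 -1.23 0.047
v -1.242 -4.28 1.108
v -1.031 -4.352 2.561
v -1.435 -3.099 1.194
v -1.224 -3.171 2.647
v -0.256 -4.109 0.973
v -0.045 -4.181 2.426
v -0.449 -2.928 1.059
v -0.238 -3 2.512
f 2 1 4
f 2 4 3
f 4 1 5
f 4 5 3
f 5 1 6
f 5 6 3
f 6 1 7
f 6 7 3
f 7 1 8
f 7 8 3
f 8 1 9
f 8 9 3
f 9 1 10
f 9 10 3
f 10 1 11
f 10 11 3
f 11 1 12
f 11 12 3
f 12 1 13
f 12 13 3
f 13 1 2
f 13 2 3
f 15 14 18
f 15 18 16
f 16 18 19
f 16 19 17
f 18 14 20
f 18 20 19
f 19 20 21
f 19 21 17
f 20 14 22
f 20 22 21
f 21 22 23
f 21 23 17
f 22 14 24
f 22 24 23
f 23 24 25
f 23 25 17
f 24 14 26
f 24 26 25
f 25 26 27
f 25 27 17
f 26 14 28
f 26 28 27
f 27 28 29
f 27 29 17
f 28 14 30
f 28 30 29
f 29 30 31
f 29 31 17
f 30 14 32
f 30 32 31
f 31 32 33
f 31 33 17
f 32 14 34
f 32 34 33
f 33 34 35
f 33 35 17
f 34 14 36
f 34 36 35
f 35 36 37
f 35 37 17
f 36 14 38
f 36 38 37
f 37 38 39
f 37 39 17
f 38 14 15
f 38 15 39
f 39 15 16
f 39 16 17
f 41 40 44
f 41 44 42
f 42 44 45
f 42 45 43
f 44 40 46
f 44 46 45
f 45 46 47
f 45 47 43
f 46 40 48
f 46 48 47
f 47 48 49
f 47 49 43
f 48 40 50
f 48 50 49
f 49 50 51
f 49 51 43
f 50 40 52
f 50 52 51
f 51 52 53
f 51 53 43
f 52 40 54
f 52 54 53
f 53 54 55
f 53 55 43
f 54 40 56
f 54 56 55
f 55 56 57
f 55 57 43
f 56 40 58
f 56 58 57
f 57 58 59
f 57 59 43
f 58 40 60
f 58 60 59
f 59 60 61
f 59 61 43
f 60 40 62
f 60 62 61
f 61 62 63
f 61 63 43
f 62 40 64
f 62 64 63
f 63 64 65
f 63 65 43
f 64 40 66
f 64 66 65
f 65 66 67
f 65 67 43
f 66 40 68
f 66 68 67
f 67 68 69
f 67 69 43
f 68 40 70
f 68 70 69
f 69 70 71
f 69 71 43
f 70 40 72
f 70 72 71
f 71 72 73
f 71 73 43
f 72 40 41
f 72 41 73
f 73 41 42
f 73 42 43
f 75 77 74
f 78 75 74
f 74 77 76
f 76 78 74
f 75 81 77
f 79 75 78
f 79 81 75
f 77 81 76
f 80 78 76
f 76 81 80
f 80 79 78
f 81 79 80



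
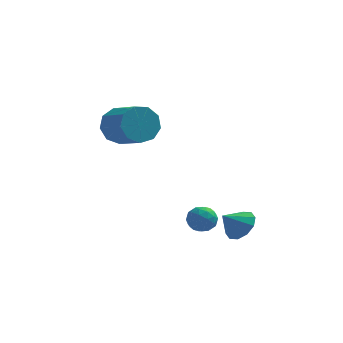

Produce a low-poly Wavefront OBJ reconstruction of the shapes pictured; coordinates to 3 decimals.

v 2.125 -3.192 -3.608
v 2.743 -3.743 -3.313
v 1.355 -3.628 -2.812
v 2.778 -3.282 -3.026
v 2.564 -2.787 -2.962
v 2.181 -2.446 -3.144
v 1.777 -2.39 -3.504
v 1.506 -2.64 -3.903
v 1.471 -3.101 -4.19
v 1.685 -3.596 -4.254
v 2.068 -3.937 -4.072
v 2.472 -3.993 -3.712
v -3.955 2.63 -0.359
v -3.365 2.633 -1.275
v -2.214 1.313 -0.537
v -2.805 1.31 0.379
v -3.095 3.136 -0.796
v -1.944 1.817 -0.058
v -3.227 3.403 -0.112
v -2.077 2.083 0.626
v -3.701 3.307 0.456
v -2.55 1.988 1.194
v -4.293 2.895 0.643
v -3.143 1.576 1.381
v -4.728 2.359 0.361
v -3.577 1.039 1.099
v -4.801 1.949 -0.258
v -3.65 0.63 0.48
v -4.478 1.858 -0.924
v -3.327 0.538 -0.186
v -3.911 2.128 -1.326
v -2.76 0.808 -0.588
v 0.418 -1.655 -3.928
v 0.698 -1.924 -3.279
v 0.022 -2.776 -4.221
v 0.302 -3.045 -3.572
v -0.296 -2.581 -3.562
v -0.051 -1.888 -3.381
v 0.771 -2.812 -4.119
v 1.016 -2.119 -3.938
v 0.917 -2.639 -3.397
v 0.258 -2.496 -3.053
v 0.462 -2.204 -4.447
v -0.197 -2.061 -4.103
v 0.593 -1.691 -3.577
v 0.127 -3.009 -3.923
v -0.224 -2.736 -3.917
v -0.059 -2.895 -3.535
v 0.152 -1.67 -3.638
v 0.317 -1.828 -3.256
v -0.267 -2.214 -3.423
v 0.403 -2.872 -4.244
v 0.568 -3.03 -3.862
v 0.779 -1.805 -3.965
v 0.944 -1.964 -3.583
v 0.987 -2.486 -4.077
v 0.886 -2.269 -3.265
v 0.653 -2.929 -3.438
v 0.929 -2.791 -3.759
v 1.073 -2.384 -3.653
v 0.499 -2.186 -3.063
v 0.266 -2.845 -3.235
v -0.085 -2.572 -3.23
v 0.058 -2.165 -3.123
v 0.627 -2.606 -3.132
v 0.454 -1.855 -4.265
v 0.221 -2.514 -4.437
v 0.662 -2.535 -4.377
v 0.805 -2.128 -4.27
v 0.067 -1.771 -4.062
v -0.166 -2.431 -4.235
v -0.353 -2.316 -3.847
v -0.209 -1.909 -3.741
v 0.093 -2.094 -4.368
f 2 1 4
f 2 4 3
f 4 1 5
f 4 5 3
f 5 1 6
f 5 6 3
f 6 1 7
f 6 7 3
f 7 1 8
f 7 8 3
f 8 1 9
f 8 9 3
f 9 1 10
f 9 10 3
f 10 1 11
f 10 11 3
f 11 1 12
f 11 12 3
f 12 1 2
f 12 2 3
f 14 13 17
f 14 17 15
f 15 17 18
f 15 18 16
f 17 13 19
f 17 19 18
f 18 19 20
f 18 20 16
f 19 13 21
f 19 21 20
f 20 21 22
f 20 22 16
f 21 13 23
f 21 23 22
f 22 23 24
f 22 24 16
f 23 13 25
f 23 25 24
f 24 25 26
f 24 26 16
f 25 13 27
f 25 27 26
f 26 27 28
f 26 28 16
f 27 13 29
f 27 29 28
f 28 29 30
f 28 30 16
f 29 13 31
f 29 31 30
f 30 31 32
f 30 32 16
f 31 13 14
f 31 14 32
f 32 14 15
f 32 15 16
f 33 70 49
f 70 44 73
f 49 73 38
f 70 73 49
f 33 49 45
f 49 38 50
f 45 50 34
f 49 50 45
f 33 45 54
f 45 34 55
f 54 55 40
f 45 55 54
f 33 54 66
f 54 40 69
f 66 69 43
f 54 69 66
f 33 66 70
f 66 43 74
f 70 74 44
f 66 74 70
f 34 50 61
f 50 38 64
f 61 64 42
f 50 64 61
f 38 73 51
f 73 44 72
f 51 72 37
f 73 72 51
f 44 74 71
f 74 43 67
f 71 67 35
f 74 67 71
f 43 69 68
f 69 40 56
f 68 56 39
f 69 56 68
f 40 55 60
f 55 34 57
f 60 57 41
f 55 57 60
f 36 62 48
f 62 42 63
f 48 63 37
f 62 63 48
f 36 48 46
f 48 37 47
f 46 47 35
f 48 47 46
f 36 46 53
f 46 35 52
f 53 52 39
f 46 52 53
f 36 53 58
f 53 39 59
f 58 59 41
f 53 59 58
f 36 58 62
f 58 41 65
f 62 65 42
f 58 65 62
f 37 63 51
f 63 42 64
f 51 64 38
f 63 64 51
f 35 47 71
f 47 37 72
f 71 72 44
f 47 72 71
f 39 52 68
f 52 35 67
f 68 67 43
f 52 67 68
f 41 59 60
f 59 39 56
f 60 56 40
f 59 56 60
f 42 65 61
f 65 41 57
f 61 57 34
f 65 57 61

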